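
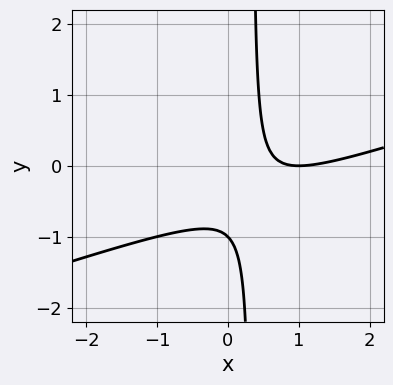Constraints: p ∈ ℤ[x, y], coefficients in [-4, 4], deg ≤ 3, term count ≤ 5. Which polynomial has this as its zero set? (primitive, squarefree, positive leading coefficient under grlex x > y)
(a) deg p = 2. The shape is more complex than any degree-1 curve.
(b) Reading off the gridlines: it meets the x-axis at x = 1 (among the integer gridlines); it meets the y-axis at y = -1 (among the integer gridlines).
(c) Together with the visible shape, these determine p as stated.

x^2 - 3*x*y - 2*x + y + 1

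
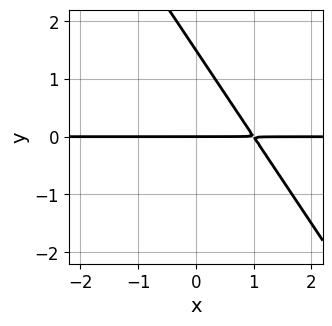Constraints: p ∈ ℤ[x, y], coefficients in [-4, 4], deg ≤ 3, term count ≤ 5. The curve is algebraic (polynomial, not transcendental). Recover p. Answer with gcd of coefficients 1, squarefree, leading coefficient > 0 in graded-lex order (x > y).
3*x*y + 2*y^2 - 3*y

Degree: the shape is more complex than any degree-1 curve, so deg p = 2.
From the visible intercepts: the visible x-axis segment lies entirely on the curve; one y-axis crossing is at y = 0.
Fitting integer coefficients to these (and the overall shape) gives p.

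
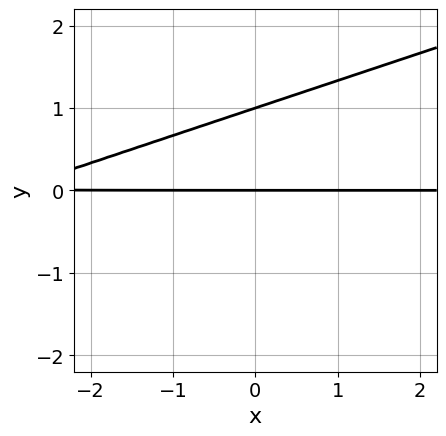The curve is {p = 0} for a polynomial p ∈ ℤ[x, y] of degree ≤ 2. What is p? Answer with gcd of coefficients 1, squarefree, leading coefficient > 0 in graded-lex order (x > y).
(a) The degree is 2 — no degree-1 curve has this shape.
(b) Observable constraints: the y-axis gridline crossings are at y ∈ {0, 1}; every point of the x-axis in the box is on the curve.
(c) The integer polynomial consistent with all of this is the stated p.

x*y - 3*y^2 + 3*y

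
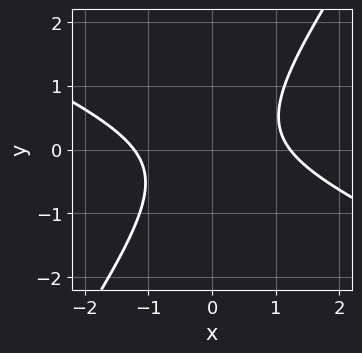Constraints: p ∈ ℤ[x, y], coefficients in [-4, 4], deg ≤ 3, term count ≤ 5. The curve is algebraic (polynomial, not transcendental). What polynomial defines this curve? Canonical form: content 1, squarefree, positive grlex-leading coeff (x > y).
2*x^2 + 3*x*y - 3*y^2 - 3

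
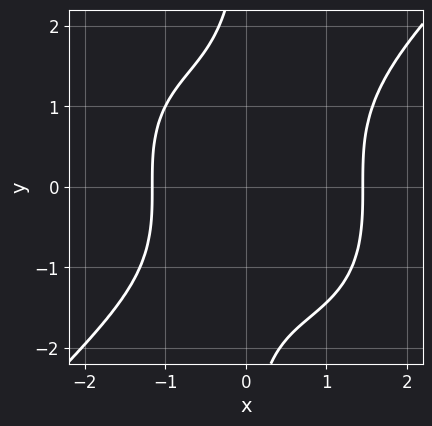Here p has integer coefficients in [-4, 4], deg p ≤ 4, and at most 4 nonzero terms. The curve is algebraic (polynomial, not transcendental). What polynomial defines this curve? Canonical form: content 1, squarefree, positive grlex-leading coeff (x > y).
(a) deg p = 4. A generic line meets the curve in up to 4 points.
(b) Checking where it meets the axes: it misses every integer gridline on the y-axis.
(c) Putting this together gives p.

x^4 - x*y^3 - x - 3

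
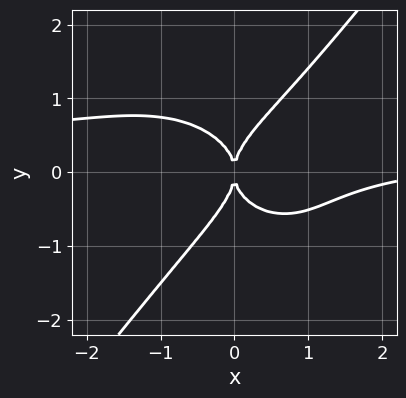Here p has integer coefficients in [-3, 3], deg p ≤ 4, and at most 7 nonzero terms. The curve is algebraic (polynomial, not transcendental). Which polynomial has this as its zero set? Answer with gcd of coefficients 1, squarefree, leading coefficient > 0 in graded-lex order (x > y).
1. Degree: a generic line meets the curve in up to 4 points, so deg p = 4.
2. From the axis intercepts and sections: it meets the y-axis at y = 0 (among the integer gridlines); it meets the x-axis at x = 0 (among the integer gridlines).
3. Solving for integer coefficients yields p as stated.

3*x^3*y + 2*x*y^3 - 3*y^4 - x^3 + 3*x^2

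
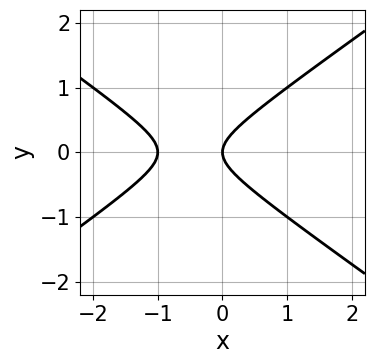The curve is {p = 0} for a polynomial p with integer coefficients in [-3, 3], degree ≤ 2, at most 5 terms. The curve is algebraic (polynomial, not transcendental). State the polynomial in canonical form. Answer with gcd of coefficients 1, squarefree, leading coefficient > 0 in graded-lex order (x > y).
(a) deg p = 2. The shape is more complex than any degree-1 curve.
(b) Symmetries: mirror symmetry y ↦ −y ⇒ only even powers of y.
(c) From the visible intercepts: it crosses the y-axis at the gridline y = 0; the x-axis gridline crossings are at x ∈ {-1, 0}.
(d) These observations pin down the coefficients.

x^2 - 2*y^2 + x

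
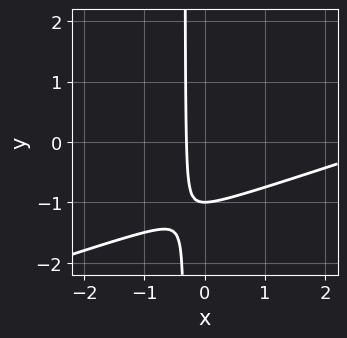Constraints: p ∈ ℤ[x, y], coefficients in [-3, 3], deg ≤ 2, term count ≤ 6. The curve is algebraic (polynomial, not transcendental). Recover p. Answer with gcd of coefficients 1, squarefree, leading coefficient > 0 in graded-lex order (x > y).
deg p = 2. No degree-1 curve has this shape.
Observable constraints: one y-axis crossing is at y = -1.
Assembling these constraints gives the stated polynomial.

x^2 - 3*x*y - 3*x - y - 1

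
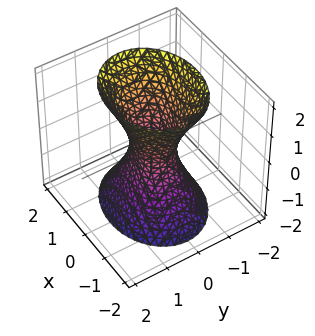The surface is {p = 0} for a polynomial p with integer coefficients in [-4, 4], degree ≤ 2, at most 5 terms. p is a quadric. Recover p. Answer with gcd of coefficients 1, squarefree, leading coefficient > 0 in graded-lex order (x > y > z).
2*x^2 + 3*y^2 - z^2 - 1

deg p = 2. One connected sheet with a waist; a quadric.
Symmetries: mirror symmetry y ↦ −y ⇒ only even powers of y; mirror symmetry x ↦ −x ⇒ only even powers of x; the z ↦ −z reflection is a symmetry, so z appears only in even powers.
Observable constraints: the surface avoids every integer z-axis point in the box.
Fitting integer coefficients to these (and the overall shape) gives p.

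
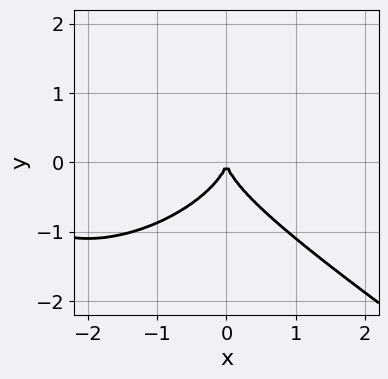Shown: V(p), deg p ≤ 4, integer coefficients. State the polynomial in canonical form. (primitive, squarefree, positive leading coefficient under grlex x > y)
x^3 + 3*y^3 + 3*x^2

deg p = 3. No degree-2 curve has this shape.
Checking where it meets the axes: it meets the x-axis at x = 0 (among the integer gridlines); one y-axis crossing is at y = 0.
Assembling these constraints gives the stated polynomial.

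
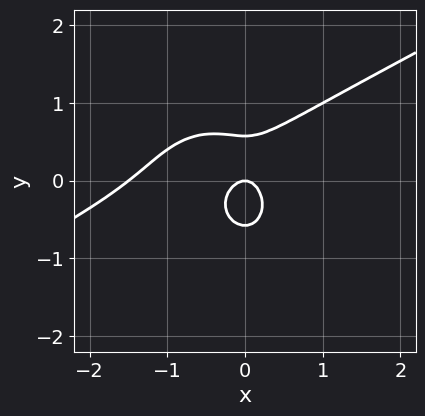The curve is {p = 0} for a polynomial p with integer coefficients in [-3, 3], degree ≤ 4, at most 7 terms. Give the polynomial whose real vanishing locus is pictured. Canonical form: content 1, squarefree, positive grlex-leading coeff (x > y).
2*x^3 - 3*x^2*y - 3*y^3 + 3*x^2 + y

1. The degree is 3 — no degree-2 curve has this shape.
2. From the visible intercepts: it meets the x-axis at x = 0 (among the integer gridlines); it meets the y-axis at y = 0 (among the integer gridlines).
3. Together with the visible shape, these determine p as stated.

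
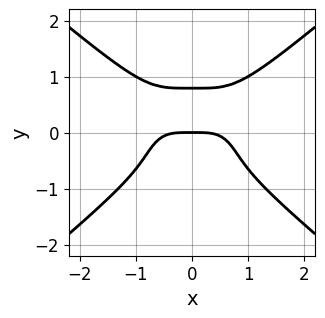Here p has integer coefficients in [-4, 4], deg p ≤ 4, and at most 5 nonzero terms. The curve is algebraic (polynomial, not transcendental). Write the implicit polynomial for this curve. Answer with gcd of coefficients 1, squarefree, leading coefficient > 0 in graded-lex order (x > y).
x^4 - 2*y^4 + y

1. The degree is 4 — no degree-3 curve has this shape.
2. Symmetries: the x ↦ −x reflection is a symmetry, so x appears only in even powers.
3. Observable constraints: it meets the y-axis at y = 0 (among the integer gridlines); it crosses the x-axis at the gridline x = 0.
4. These observations pin down the coefficients.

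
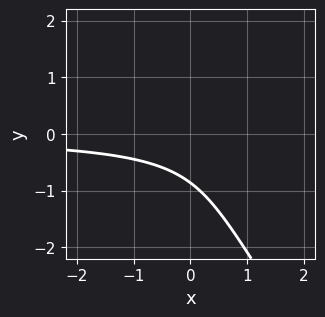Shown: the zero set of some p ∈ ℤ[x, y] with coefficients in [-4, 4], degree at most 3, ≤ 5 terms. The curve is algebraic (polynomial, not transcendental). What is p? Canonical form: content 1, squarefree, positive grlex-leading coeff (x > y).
3*x*y^2 + 2*y^3 - 3*x*y + 2*y + 3

1. deg p = 3. A generic line meets the curve in up to 3 points.
2. Observable constraints: it misses every integer gridline on the x-axis.
3. Putting this together gives p.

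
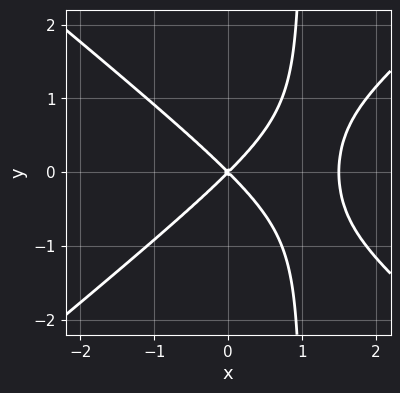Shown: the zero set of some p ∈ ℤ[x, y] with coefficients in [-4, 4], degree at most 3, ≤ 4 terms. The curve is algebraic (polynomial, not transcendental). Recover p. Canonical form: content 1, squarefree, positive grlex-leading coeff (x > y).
(a) deg p = 3. The shape is more complex than any degree-2 curve.
(b) Symmetries: mirror symmetry y ↦ −y ⇒ only even powers of y.
(c) From the axis intercepts and sections: one x-axis crossing is at x = 0; one y-axis crossing is at y = 0.
(d) These observations pin down the coefficients.

2*x^3 - 3*x*y^2 - 3*x^2 + 3*y^2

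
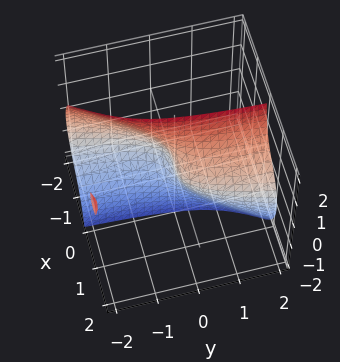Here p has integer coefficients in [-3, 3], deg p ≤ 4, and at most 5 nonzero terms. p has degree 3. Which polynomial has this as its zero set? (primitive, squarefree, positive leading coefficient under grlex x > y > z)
2*x^3 - 2*x^2*z + 3*x*y*z + 3*x*z^2 - 2*y

First, the picture has 2 separate pieces. They look like related sheets of one shape, so recover p as a whole.
Next, deg p = 3. The shape is more complex than any degree-2 surface.
Then, from the axis intercepts and sections: it meets the y-axis at y = 0 (among the integer gridlines); every point of the z-axis in the box is on the surface; it crosses the x-axis at the gridline x = 0.
Finally, together with the visible shape, these determine p as stated.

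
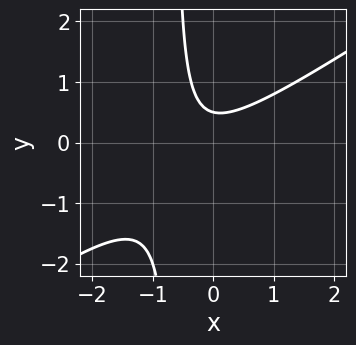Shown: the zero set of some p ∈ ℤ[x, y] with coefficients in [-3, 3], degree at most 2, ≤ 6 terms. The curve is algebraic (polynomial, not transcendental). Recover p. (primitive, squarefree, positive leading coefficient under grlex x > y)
2*x^2 - 3*x*y + x - 2*y + 1

(a) Degree: no degree-1 curve has this shape, so deg p = 2.
(b) From the visible intercepts: the curve avoids every integer x-axis point in the box.
(c) Solving for integer coefficients yields p as stated.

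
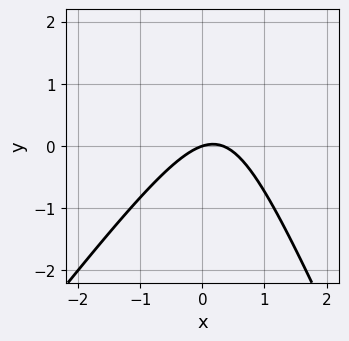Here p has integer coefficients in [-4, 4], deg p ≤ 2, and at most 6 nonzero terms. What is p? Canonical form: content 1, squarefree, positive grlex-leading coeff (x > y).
3*x^2 - x*y - y^2 - x + 3*y

1. The degree is 2 — a generic line meets the curve in up to 2 points.
2. Against the integer gridlines: it crosses the y-axis at the gridline y = 0; it crosses the x-axis at the gridline x = 0.
3. Matching integer coefficients to the picture gives p.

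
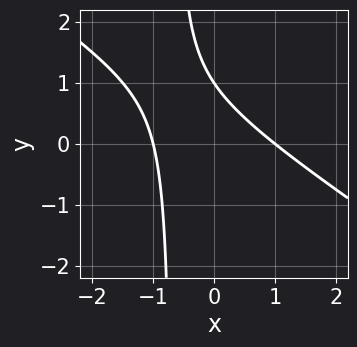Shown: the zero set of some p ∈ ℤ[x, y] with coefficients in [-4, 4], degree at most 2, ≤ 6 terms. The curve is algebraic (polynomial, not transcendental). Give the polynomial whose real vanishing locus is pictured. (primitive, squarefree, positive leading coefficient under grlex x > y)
2*x^2 + 3*x*y + 2*y - 2

1. deg p = 2. A generic line meets the curve in up to 2 points.
2. Checking where it meets the axes: the x-axis gridline crossings are at x ∈ {-1, 1}; one y-axis crossing is at y = 1.
3. Matching integer coefficients to the picture gives p.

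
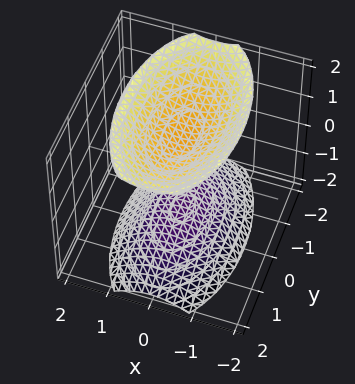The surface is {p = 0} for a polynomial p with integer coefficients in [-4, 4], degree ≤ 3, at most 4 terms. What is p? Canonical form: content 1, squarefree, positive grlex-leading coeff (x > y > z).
3*x^2 + y^2 - 2*z^2 + 3

(a) There are 2 components.
(b) The degree is 2 — two separate bowl-shaped sheets opening away from each other; a quadric.
(c) Symmetries: mirror symmetry x ↦ −x ⇒ only even powers of x; mirror symmetry y ↦ −y ⇒ only even powers of y; it's symmetric under z → −z, forcing even powers of z.
(d) Checking where it meets the axes: no y-intercept at any integer in the box; no x-intercept at any integer in the box.
(e) Matching integer coefficients to the picture gives p.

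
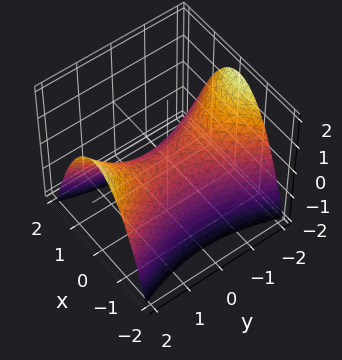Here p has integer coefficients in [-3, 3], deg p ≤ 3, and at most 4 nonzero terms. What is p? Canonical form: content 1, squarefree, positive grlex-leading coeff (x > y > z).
3*x^2 - y^2 + 3*z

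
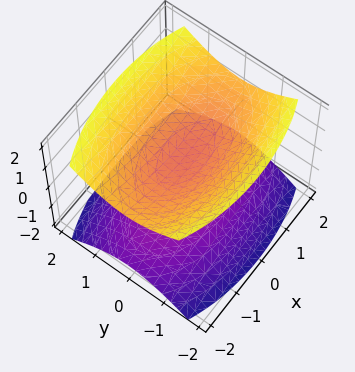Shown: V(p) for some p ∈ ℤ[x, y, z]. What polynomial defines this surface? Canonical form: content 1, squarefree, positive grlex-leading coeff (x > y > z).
x^2 + 3*y^2 - 3*z^2 + 1

1. There are 2 components. Treating them together as one polynomial.
2. deg p = 2. Two sheets facing apart; a quadric.
3. Symmetries: it's symmetric under x → −x, forcing even powers of x; it's symmetric under y → −y, forcing even powers of y; it's symmetric under z → −z, forcing even powers of z.
4. Reading off the gridlines: it misses every integer gridline on the y-axis; it misses every integer gridline on the x-axis.
5. These observations pin down the coefficients.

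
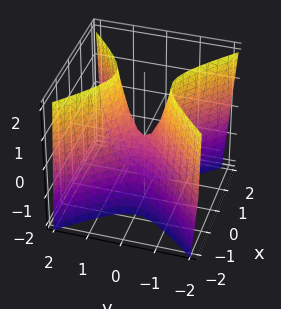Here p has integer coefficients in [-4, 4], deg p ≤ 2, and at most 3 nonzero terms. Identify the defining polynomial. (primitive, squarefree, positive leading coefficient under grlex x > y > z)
3*x^2 - 3*y^2 + z

First, degree: a hyperbolic paraboloid; a quadric, so deg p = 2.
Then, symmetries: it's symmetric under y → −y, forcing even powers of y; the x ↦ −x reflection is a symmetry, so x appears only in even powers.
Then, from the visible intercepts: it meets the z-axis at z = 0 (among the integer gridlines); it meets the x-axis at x = 0 (among the integer gridlines); one y-axis crossing is at y = 0.
Finally, fitting integer coefficients to these (and the overall shape) gives p.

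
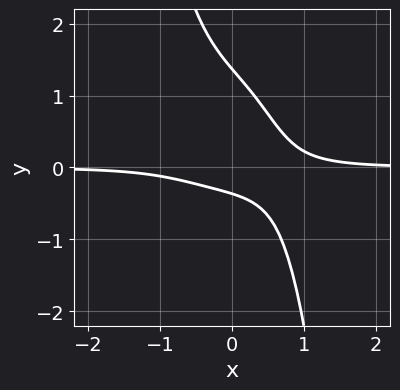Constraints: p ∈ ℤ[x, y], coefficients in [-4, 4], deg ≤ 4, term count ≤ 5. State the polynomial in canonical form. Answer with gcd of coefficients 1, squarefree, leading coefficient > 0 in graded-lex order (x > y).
(a) Degree: a generic line meets the curve in up to 4 points, so deg p = 4.
(b) Checking where it meets the axes: it misses every integer gridline on the x-axis.
(c) Solving for integer coefficients yields p as stated.

3*x^3*y + 3*x*y + 2*y^2 - 2*y - 1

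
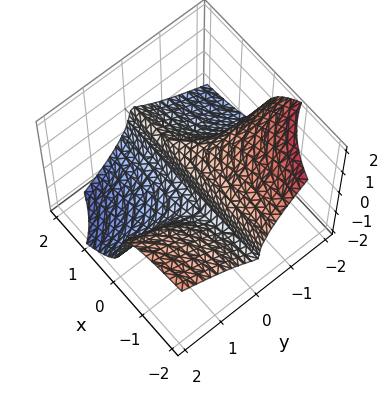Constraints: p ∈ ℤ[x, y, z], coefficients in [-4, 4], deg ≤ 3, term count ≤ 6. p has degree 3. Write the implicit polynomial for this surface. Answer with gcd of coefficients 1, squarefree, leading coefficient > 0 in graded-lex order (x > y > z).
First, deg p = 3. No degree-2 surface has this shape.
Then, checking where it meets the axes: one y-axis crossing is at y = 0; every point of the x-axis in the box is on the surface; it crosses the z-axis at the gridline z = 0.
Finally, assembling these constraints gives the stated polynomial.

2*x*y^2 - 2*x*y*z + 2*z^3 + y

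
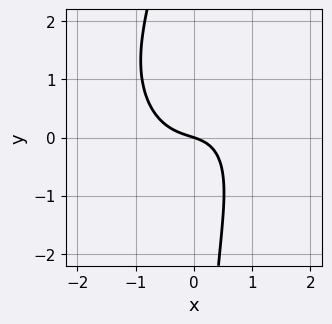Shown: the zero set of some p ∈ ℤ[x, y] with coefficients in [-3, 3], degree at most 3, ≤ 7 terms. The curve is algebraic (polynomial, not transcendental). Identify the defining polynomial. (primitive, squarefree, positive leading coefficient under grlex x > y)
3*x^3 + 2*x*y^2 - 2*x*y + x + 3*y

1. deg p = 3. No degree-2 curve has this shape.
2. From the axis intercepts and sections: it meets the y-axis at y = 0 (among the integer gridlines); it meets the x-axis at x = 0 (among the integer gridlines).
3. Putting this together gives p.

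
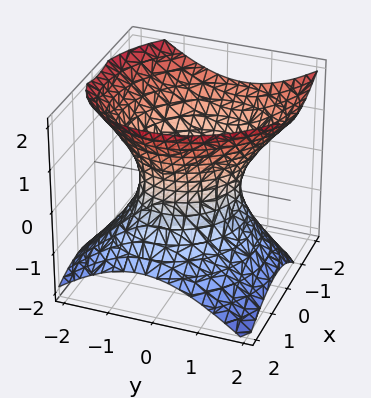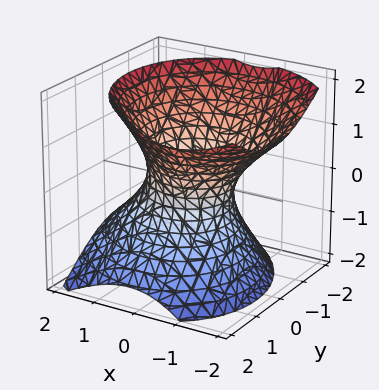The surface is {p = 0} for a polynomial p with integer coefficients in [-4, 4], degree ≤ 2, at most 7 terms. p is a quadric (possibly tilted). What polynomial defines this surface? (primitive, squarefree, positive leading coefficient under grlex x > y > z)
3*x^2 + x*y + 2*x*z + 3*y^2 - 3*z^2 - 3

First, the degree is 2 — a generic line meets the surface in up to 2 points.
Next, from the axis intercepts and sections: the x-axis gridline crossings are at x ∈ {-1, 1}; the y-axis gridline crossings are at y ∈ {-1, 1}; no z-intercept at any integer in the box.
Finally, these observations pin down the coefficients.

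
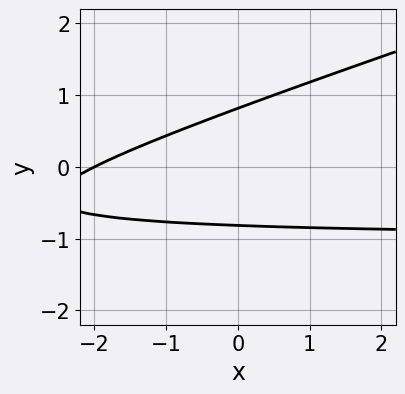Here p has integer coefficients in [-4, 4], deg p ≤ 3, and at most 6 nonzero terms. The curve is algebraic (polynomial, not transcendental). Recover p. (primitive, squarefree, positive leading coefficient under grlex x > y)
x*y - 3*y^2 + x + 2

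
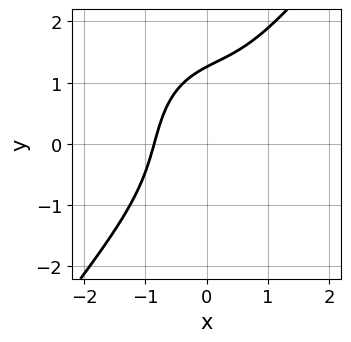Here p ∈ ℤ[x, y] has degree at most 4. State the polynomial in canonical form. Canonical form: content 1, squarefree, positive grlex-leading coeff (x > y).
2*x^3 - y^3 - x^2 + 2*x*y + 2

First, deg p = 3.
Finally, putting this together gives p.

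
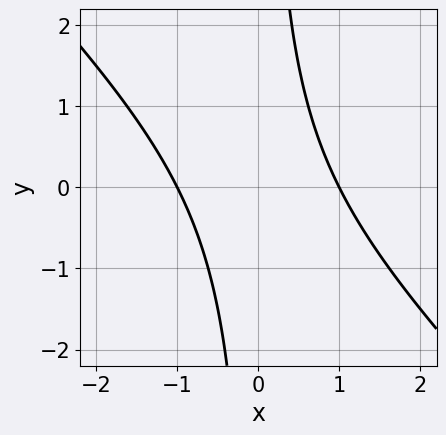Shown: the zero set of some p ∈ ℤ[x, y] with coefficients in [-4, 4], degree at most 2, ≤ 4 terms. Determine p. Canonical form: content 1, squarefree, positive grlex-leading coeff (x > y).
1. The degree is 2 — no degree-1 curve has this shape.
2. From the axis intercepts and sections: among the integer gridlines, it crosses the x-axis at x ∈ {-1, 1}; it misses every integer gridline on the y-axis.
3. Together with the visible shape, these determine p as stated.

x^2 + x*y - 1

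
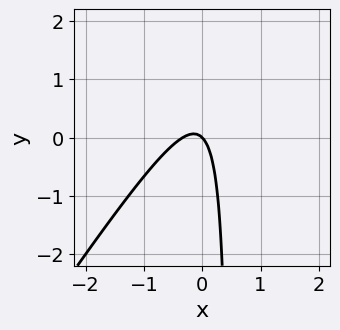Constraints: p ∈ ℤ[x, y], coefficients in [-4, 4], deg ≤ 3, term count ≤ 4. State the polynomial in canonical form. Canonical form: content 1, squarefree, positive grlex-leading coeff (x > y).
(a) Degree: no degree-1 curve has this shape, so deg p = 2.
(b) Checking where it meets the axes: one y-axis crossing is at y = 0; one x-axis crossing is at x = 0.
(c) Solving for integer coefficients yields p as stated.

3*x^2 - 2*x*y + x + y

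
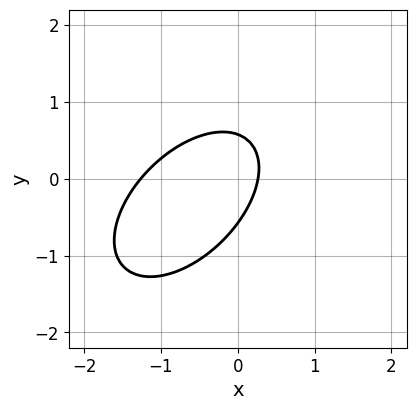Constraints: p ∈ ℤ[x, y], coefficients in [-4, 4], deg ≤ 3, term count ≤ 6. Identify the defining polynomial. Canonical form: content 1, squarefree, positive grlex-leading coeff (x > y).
First, deg p = 2.
Finally, putting this together gives p.

3*x^2 - 3*x*y + 3*y^2 + 3*x - 1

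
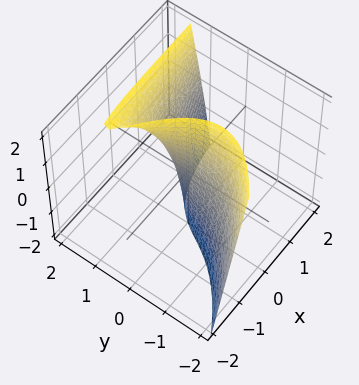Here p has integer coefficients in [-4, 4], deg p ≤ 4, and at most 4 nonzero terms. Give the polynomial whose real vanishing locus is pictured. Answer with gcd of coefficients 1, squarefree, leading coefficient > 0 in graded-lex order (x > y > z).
1. Degree: the shape is more complex than any degree-2 surface, so deg p = 3.
2. Reading off the gridlines: it meets the y-axis at y = 0 (among the integer gridlines); every point of the z-axis in the box is on the surface.
3. Matching integer coefficients to the picture gives p.

y^3 + 2*x*y - y*z - 3*x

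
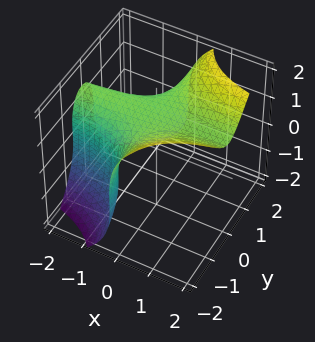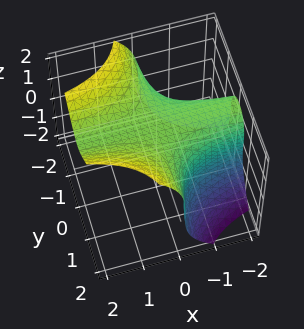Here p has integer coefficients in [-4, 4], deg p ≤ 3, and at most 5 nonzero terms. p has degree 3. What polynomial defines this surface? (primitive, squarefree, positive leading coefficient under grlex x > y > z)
First, degree: a generic line meets the surface in up to 3 points, so deg p = 3.
Next, checking where it meets the axes: it misses every integer gridline on the y-axis; no x-intercept at any integer in the box.
Finally, together with the visible shape, these determine p as stated.

3*x*y^2 - z^3 + 2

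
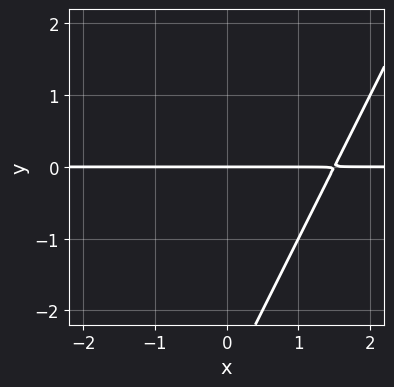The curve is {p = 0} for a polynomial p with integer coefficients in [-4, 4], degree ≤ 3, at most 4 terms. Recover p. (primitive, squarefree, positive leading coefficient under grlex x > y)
2*x*y - y^2 - 3*y

1. Degree: a generic line meets the curve in up to 2 points, so deg p = 2.
2. From the visible intercepts: every point of the x-axis in the box is on the curve; one y-axis crossing is at y = 0.
3. Together with the visible shape, these determine p as stated.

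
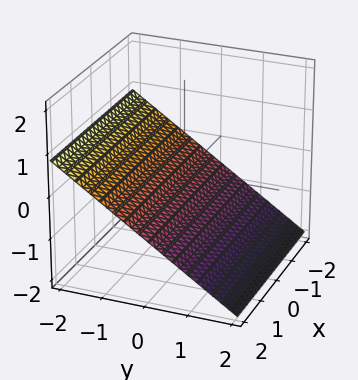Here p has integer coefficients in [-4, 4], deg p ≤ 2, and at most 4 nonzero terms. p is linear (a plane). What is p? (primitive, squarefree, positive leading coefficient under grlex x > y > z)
First, the degree is 1 — the surface is flat (a plane).
Then, from the axis intercepts and sections: it misses every integer gridline on the x-axis; one y-axis crossing is at y = -1.
Finally, assembling these constraints gives the stated polynomial.

2*y + 3*z + 2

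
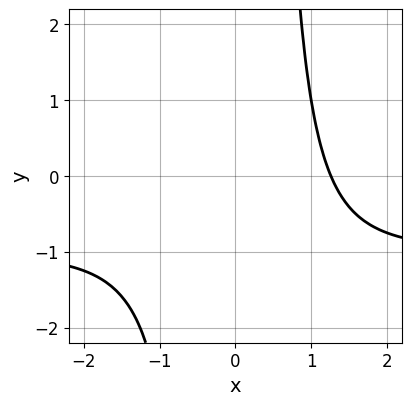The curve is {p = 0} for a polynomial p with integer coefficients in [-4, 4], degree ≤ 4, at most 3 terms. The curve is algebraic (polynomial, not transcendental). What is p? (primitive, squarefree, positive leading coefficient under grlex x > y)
1. deg p = 4.
2. Reading off the gridlines: the curve avoids every integer y-axis point in the box.
3. Solving for integer coefficients yields p as stated.

x^3*y + x^3 - 2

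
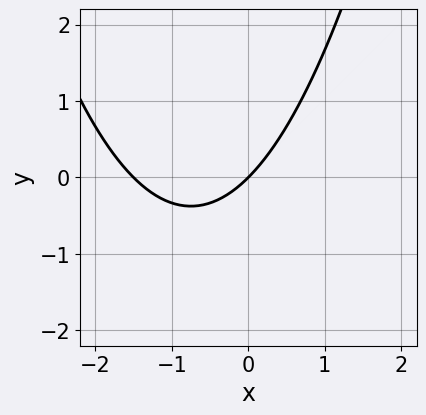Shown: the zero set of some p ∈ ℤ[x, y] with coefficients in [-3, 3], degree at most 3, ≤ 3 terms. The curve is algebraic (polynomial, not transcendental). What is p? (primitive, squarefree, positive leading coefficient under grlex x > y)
The degree is 2 — the shape is more complex than any degree-1 curve.
Reading off the gridlines: one y-axis crossing is at y = 0; one x-axis crossing is at x = 0.
These observations pin down the coefficients.

2*x^2 + 3*x - 3*y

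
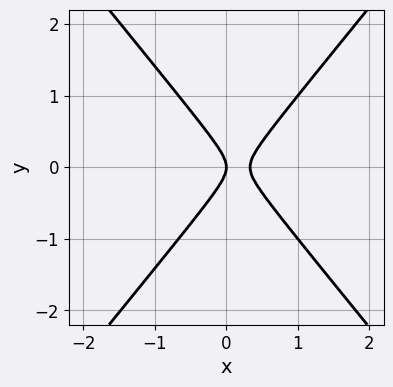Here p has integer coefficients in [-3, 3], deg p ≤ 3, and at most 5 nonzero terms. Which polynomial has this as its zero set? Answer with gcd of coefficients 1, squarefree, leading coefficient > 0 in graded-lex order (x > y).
3*x^2 - 2*y^2 - x

1. The degree is 2 — no degree-1 curve has this shape.
2. Symmetries: mirror symmetry y ↦ −y ⇒ only even powers of y.
3. Reading off the gridlines: one x-axis crossing is at x = 0; it meets the y-axis at y = 0 (among the integer gridlines).
4. The integer polynomial consistent with all of this is the stated p.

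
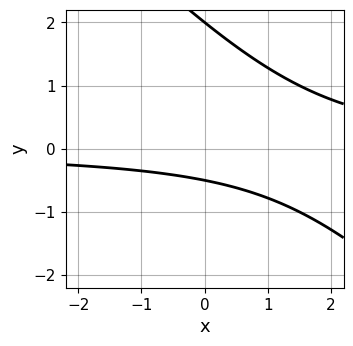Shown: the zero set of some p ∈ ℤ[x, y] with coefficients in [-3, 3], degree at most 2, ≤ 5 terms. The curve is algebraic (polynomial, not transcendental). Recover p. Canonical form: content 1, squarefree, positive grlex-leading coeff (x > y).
2*x*y + 2*y^2 - 3*y - 2

deg p = 2. The shape is more complex than any degree-1 curve.
Against the integer gridlines: it crosses the y-axis at the gridline y = 2; the curve avoids every integer x-axis point in the box.
Together with the visible shape, these determine p as stated.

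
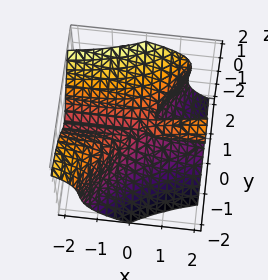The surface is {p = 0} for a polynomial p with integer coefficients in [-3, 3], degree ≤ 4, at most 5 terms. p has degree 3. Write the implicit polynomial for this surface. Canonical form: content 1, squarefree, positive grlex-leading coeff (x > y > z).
3*x*y^2 - 2*y^3 + 2*z^3 - x*z

First, the degree is 3 — a generic line meets the surface in up to 3 points.
Then, from the visible intercepts: it meets the z-axis at z = 0 (among the integer gridlines); one y-axis crossing is at y = 0; the visible x-axis segment lies entirely on the surface.
Finally, these observations pin down the coefficients.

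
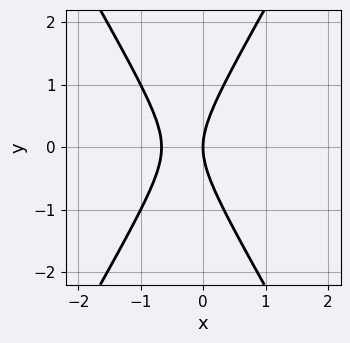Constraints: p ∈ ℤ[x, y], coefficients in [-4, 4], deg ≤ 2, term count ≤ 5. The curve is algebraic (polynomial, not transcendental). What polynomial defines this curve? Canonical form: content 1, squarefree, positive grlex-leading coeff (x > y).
3*x^2 - y^2 + 2*x

deg p = 2. No degree-1 curve has this shape.
Symmetries: it's symmetric under y → −y, forcing even powers of y.
From the visible intercepts: it meets the x-axis at x = 0 (among the integer gridlines); it meets the y-axis at y = 0 (among the integer gridlines).
Solving for integer coefficients yields p as stated.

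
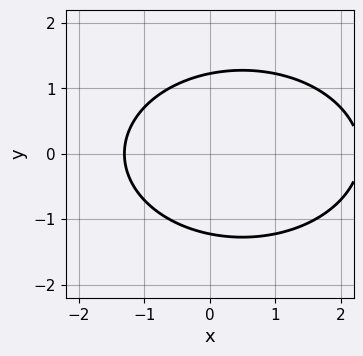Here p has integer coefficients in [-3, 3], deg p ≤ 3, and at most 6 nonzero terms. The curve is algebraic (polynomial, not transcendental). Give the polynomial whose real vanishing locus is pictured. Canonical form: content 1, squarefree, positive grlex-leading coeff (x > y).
x^2 + 2*y^2 - x - 3

deg p = 2.
Symmetries: it's symmetric under y → −y, forcing even powers of y.
These observations pin down the coefficients.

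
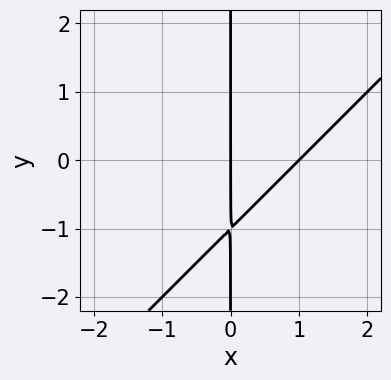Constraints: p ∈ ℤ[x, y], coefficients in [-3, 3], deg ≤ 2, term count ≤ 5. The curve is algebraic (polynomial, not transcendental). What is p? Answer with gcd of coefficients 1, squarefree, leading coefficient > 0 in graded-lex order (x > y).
deg p = 2. No degree-1 curve has this shape.
From the axis intercepts and sections: among the integer gridlines, it crosses the x-axis at x ∈ {0, 1}; every point of the y-axis in the box is on the curve.
Assembling these constraints gives the stated polynomial.

x^2 - x*y - x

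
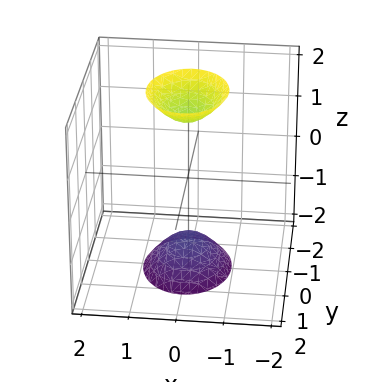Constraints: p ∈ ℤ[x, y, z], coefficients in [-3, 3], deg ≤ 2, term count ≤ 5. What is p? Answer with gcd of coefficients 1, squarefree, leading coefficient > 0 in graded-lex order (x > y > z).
3*x^2 + 2*y^2 - z^2 + 2

1. The picture has 2 separate pieces.
2. The degree is 2 — two sheets facing apart; a quadric.
3. Symmetries: the z ↦ −z reflection is a symmetry, so z appears only in even powers; mirror symmetry y ↦ −y ⇒ only even powers of y; mirror symmetry x ↦ −x ⇒ only even powers of x.
4. From the visible intercepts: no x-intercept at any integer in the box; the surface avoids every integer y-axis point in the box.
5. Fitting integer coefficients to these (and the overall shape) gives p.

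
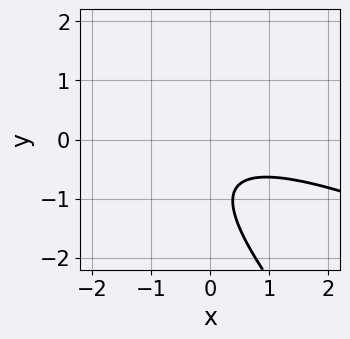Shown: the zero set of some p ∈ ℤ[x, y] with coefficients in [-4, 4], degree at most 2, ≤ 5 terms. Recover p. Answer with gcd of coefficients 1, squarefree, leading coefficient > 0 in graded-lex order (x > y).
x^2 + 3*x*y + 2*y^2 + 3*y + 2

(a) deg p = 2. A generic line meets the curve in up to 2 points.
(b) From the visible intercepts: no x-intercept at any integer in the box; the curve avoids every integer y-axis point in the box.
(c) Matching integer coefficients to the picture gives p.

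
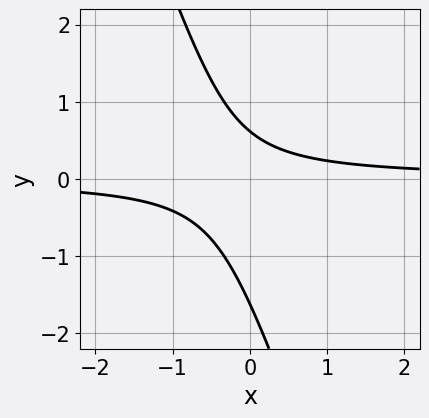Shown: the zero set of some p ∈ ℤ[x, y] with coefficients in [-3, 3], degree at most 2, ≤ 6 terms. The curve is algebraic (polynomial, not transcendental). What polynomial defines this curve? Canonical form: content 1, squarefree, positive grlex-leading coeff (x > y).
1. The degree is 2 — the shape is more complex than any degree-1 curve.
2. Against the integer gridlines: it misses every integer gridline on the x-axis.
3. Assembling these constraints gives the stated polynomial.

3*x*y + y^2 + y - 1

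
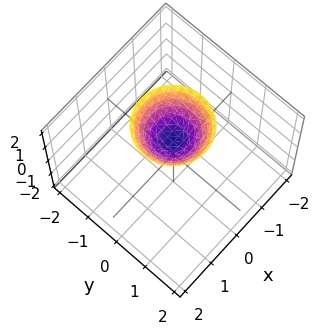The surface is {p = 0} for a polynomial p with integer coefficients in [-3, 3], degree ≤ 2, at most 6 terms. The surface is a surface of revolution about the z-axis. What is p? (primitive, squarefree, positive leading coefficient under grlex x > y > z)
x^2 + y^2 - z + 1

First, the degree is 2 — no degree-1 surface has this shape.
Next, symmetries: rotational symmetry about the z-axis ⇒ p depends on x, y only through x² + y².
Next, from the visible intercepts: it meets the z-axis at z = 1 (among the integer gridlines); it misses every integer gridline on the x-axis; the surface avoids every integer y-axis point in the box; a circular section at z = 2 has radius exactly 1.
Finally, together with the visible shape, these determine p as stated.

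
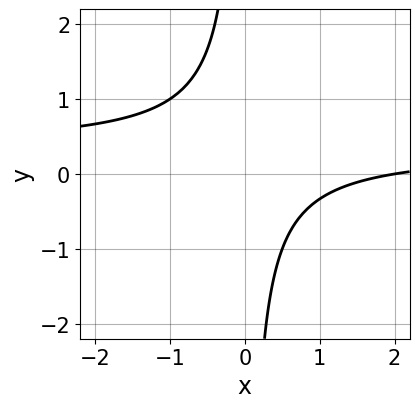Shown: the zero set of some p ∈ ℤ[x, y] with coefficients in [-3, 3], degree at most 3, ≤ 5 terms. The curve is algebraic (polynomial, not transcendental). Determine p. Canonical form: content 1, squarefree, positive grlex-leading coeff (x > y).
3*x*y - x + 2

Degree: the shape is more complex than any degree-1 curve, so deg p = 2.
Against the integer gridlines: it meets the x-axis at x = 2 (among the integer gridlines); no y-intercept at any integer in the box.
The integer polynomial consistent with all of this is the stated p.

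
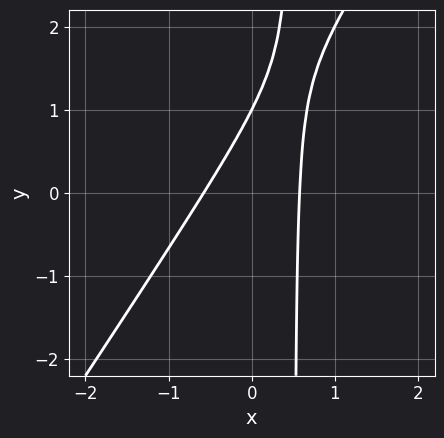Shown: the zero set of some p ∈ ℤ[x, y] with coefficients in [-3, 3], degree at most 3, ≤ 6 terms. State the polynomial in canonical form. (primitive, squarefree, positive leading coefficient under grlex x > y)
3*x^2 - 2*x*y + y - 1

deg p = 2. The shape is more complex than any degree-1 curve.
Reading off the gridlines: one y-axis crossing is at y = 1.
Matching integer coefficients to the picture gives p.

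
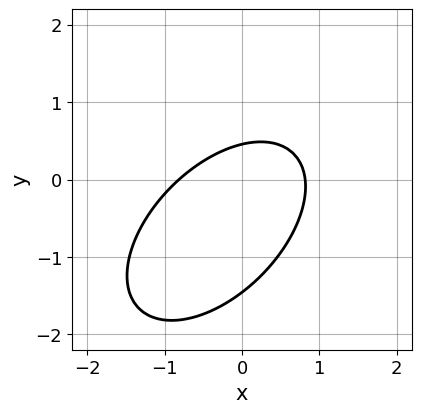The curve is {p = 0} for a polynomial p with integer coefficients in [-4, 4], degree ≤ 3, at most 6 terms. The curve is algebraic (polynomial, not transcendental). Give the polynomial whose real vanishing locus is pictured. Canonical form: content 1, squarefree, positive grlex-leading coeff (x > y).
1. Degree: a generic line meets the curve in up to 2 points, so deg p = 2.
2. The integer polynomial consistent with all of this is the stated p.

3*x^2 - 3*x*y + 3*y^2 + 3*y - 2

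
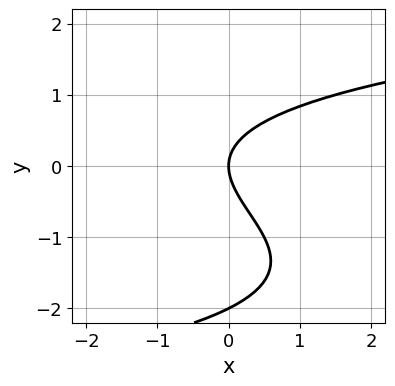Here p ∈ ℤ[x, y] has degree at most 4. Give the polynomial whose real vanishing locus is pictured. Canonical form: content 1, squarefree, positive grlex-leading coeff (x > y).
The degree is 3 — the shape is more complex than any degree-2 curve.
From the visible intercepts: one x-axis crossing is at x = 0; among the integer gridlines, it crosses the y-axis at y ∈ {-2, 0}.
Together with the visible shape, these determine p as stated.

y^3 + 2*y^2 - 2*x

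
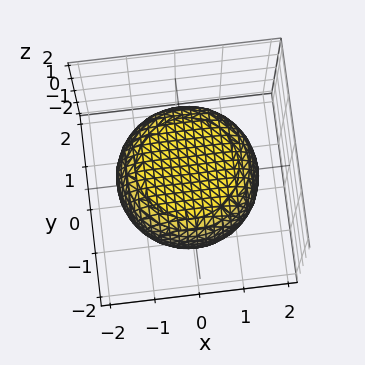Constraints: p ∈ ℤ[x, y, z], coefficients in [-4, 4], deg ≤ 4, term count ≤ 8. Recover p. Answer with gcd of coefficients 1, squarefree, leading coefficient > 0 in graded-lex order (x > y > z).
x^4 + 2*x^2*y^2 + y^4 - x^2 - y^2 + 3*z^2 - 3

(a) The degree is 4 — the shape is more complex than any degree-3 surface.
(b) Symmetries: rotational symmetry about the z-axis ⇒ p depends on x, y only through x² + y².
(c) Checking where it meets the axes: a circular section at z = 0 has radius between 1 and 2; among the integer gridlines, it crosses the z-axis at z ∈ {-1, 1}.
(d) Solving for integer coefficients yields p as stated.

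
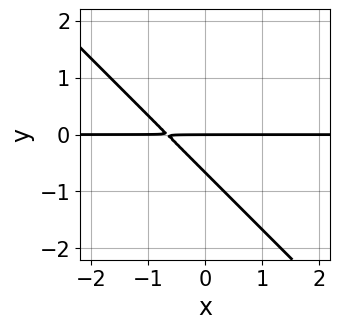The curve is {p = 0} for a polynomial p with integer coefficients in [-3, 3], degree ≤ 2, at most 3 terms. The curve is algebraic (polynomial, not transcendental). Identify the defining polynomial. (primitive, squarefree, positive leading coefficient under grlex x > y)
3*x*y + 3*y^2 + 2*y

(a) The degree is 2 — the shape is more complex than any degree-1 curve.
(b) Against the integer gridlines: one y-axis crossing is at y = 0; the visible x-axis segment lies entirely on the curve.
(c) The integer polynomial consistent with all of this is the stated p.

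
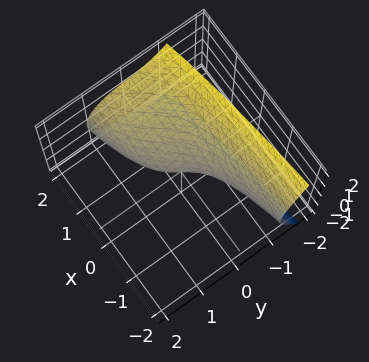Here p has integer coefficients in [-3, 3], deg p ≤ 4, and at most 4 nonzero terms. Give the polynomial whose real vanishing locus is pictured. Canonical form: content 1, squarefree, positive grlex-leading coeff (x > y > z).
1. The degree is 3 — no degree-2 surface has this shape.
2. Reading off the gridlines: one y-axis crossing is at y = 0; one z-axis crossing is at z = 0; one x-axis crossing is at x = 0.
3. Matching integer coefficients to the picture gives p.

3*y^3 + 3*z^2 - 3*x + 2*y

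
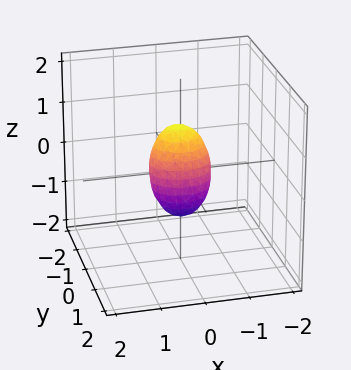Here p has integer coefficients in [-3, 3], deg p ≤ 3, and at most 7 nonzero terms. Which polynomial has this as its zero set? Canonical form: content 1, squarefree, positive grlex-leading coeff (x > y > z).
1. Degree: a generic line meets the surface in up to 2 points, so deg p = 2.
2. Reading off the gridlines: the z-axis gridline crossings are at z ∈ {-1, 1}.
3. The integer polynomial consistent with all of this is the stated p.

2*x^2 + 3*y^2 + y*z + z^2 - 1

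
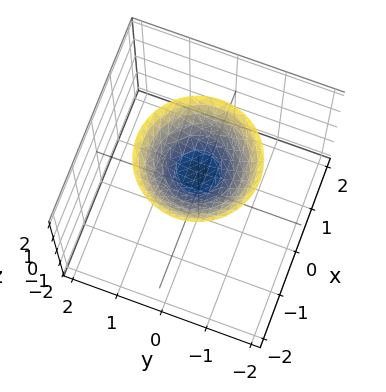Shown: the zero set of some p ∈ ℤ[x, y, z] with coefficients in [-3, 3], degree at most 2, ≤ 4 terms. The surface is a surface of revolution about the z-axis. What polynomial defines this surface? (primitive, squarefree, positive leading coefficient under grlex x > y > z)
The degree is 2 — no degree-1 surface has this shape.
Symmetries: rotational symmetry about the z-axis ⇒ p depends on x, y only through x² + y².
From the axis intercepts and sections: it misses every integer gridline on the y-axis; one z-axis crossing is at z = 1; a circular section at z = 2 has radius between 1 and 2; the surface avoids every integer x-axis point in the box.
Together with the visible shape, these determine p as stated.

2*x^2 + 2*y^2 - 3*z + 3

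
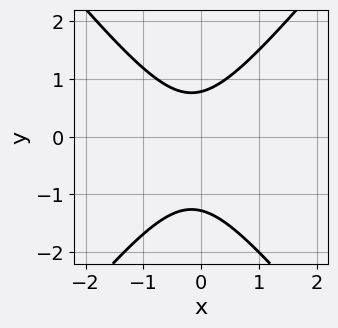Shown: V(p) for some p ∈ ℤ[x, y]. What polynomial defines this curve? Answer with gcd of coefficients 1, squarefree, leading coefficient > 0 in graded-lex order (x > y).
1. The degree is 2 — the shape is more complex than any degree-1 curve.
2. From the visible intercepts: no x-intercept at any integer in the box.
3. Together with the visible shape, these determine p as stated.

3*x^2 - 2*y^2 + x - y + 2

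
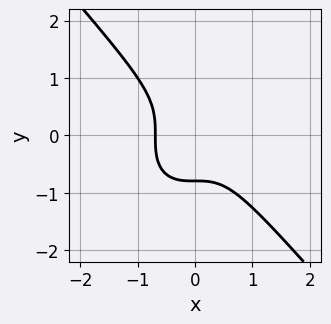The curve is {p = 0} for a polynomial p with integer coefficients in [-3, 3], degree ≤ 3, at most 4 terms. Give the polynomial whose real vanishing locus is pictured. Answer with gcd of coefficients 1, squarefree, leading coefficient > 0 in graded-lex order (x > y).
(a) Degree: the shape is more complex than any degree-2 curve, so deg p = 3.
(b) The integer polynomial consistent with all of this is the stated p.

3*x^3 + 2*y^3 + 1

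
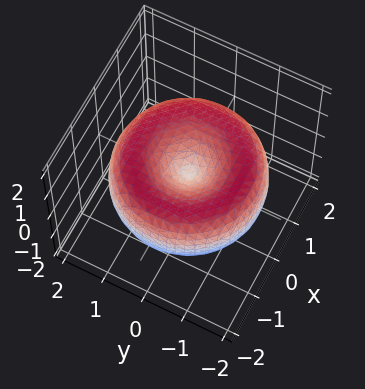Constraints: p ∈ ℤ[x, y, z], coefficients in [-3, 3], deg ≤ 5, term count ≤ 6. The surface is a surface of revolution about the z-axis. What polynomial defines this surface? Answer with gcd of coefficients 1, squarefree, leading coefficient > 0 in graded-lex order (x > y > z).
x^4 + 2*x^2*y^2 + y^4 - 3*x^2 - 3*y^2 + 3*z^2

First, degree: the shape is more complex than any degree-3 surface, so deg p = 4.
Then, symmetries: rotational symmetry about the z-axis ⇒ p depends on x, y only through x² + y².
Next, from the visible intercepts: a circular section at z = 0 has radius between 1 and 2; it meets the x-axis at x = 0 (among the integer gridlines).
Finally, fitting integer coefficients to these (and the overall shape) gives p.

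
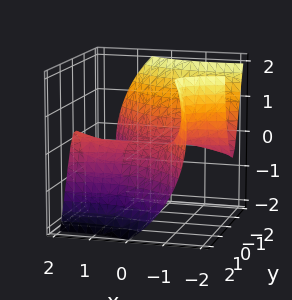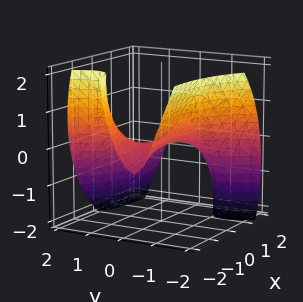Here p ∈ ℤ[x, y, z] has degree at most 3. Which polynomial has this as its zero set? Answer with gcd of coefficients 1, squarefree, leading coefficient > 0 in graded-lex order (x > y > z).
x^2*y - 2*x*y^2 - 2*y^3 + y*z^2 - 3*z

First, the degree is 3 — no degree-2 surface has this shape.
Next, checking where it meets the axes: one y-axis crossing is at y = 0; every point of the x-axis in the box is on the surface.
Finally, fitting integer coefficients to these (and the overall shape) gives p.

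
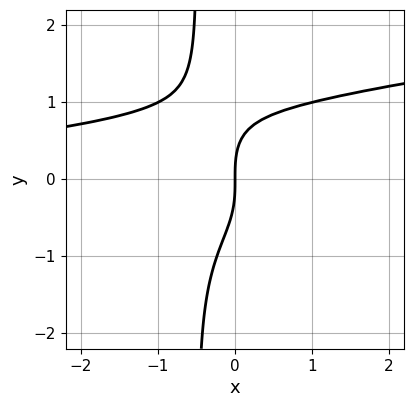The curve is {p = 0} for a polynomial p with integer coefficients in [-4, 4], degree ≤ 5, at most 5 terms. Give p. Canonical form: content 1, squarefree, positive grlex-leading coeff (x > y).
(a) deg p = 4.
(b) Against the integer gridlines: it meets the x-axis at x = 0 (among the integer gridlines); one y-axis crossing is at y = 0.
(c) Together with the visible shape, these determine p as stated.

2*x*y^3 - x^2*y + y^3 - 2*x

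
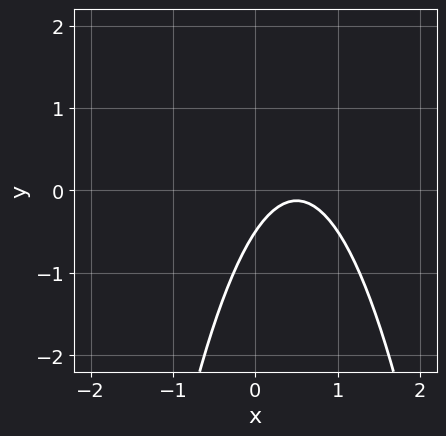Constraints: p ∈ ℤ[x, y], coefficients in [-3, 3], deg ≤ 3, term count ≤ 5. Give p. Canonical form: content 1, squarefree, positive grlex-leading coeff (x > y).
3*x^2 - 3*x + 2*y + 1

1. The degree is 2 — no degree-1 curve has this shape.
2. From the axis intercepts and sections: the curve avoids every integer x-axis point in the box.
3. The integer polynomial consistent with all of this is the stated p.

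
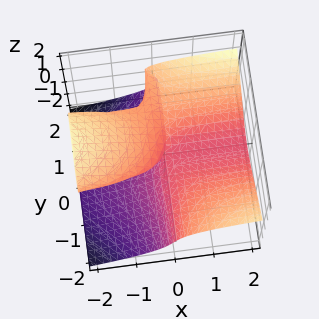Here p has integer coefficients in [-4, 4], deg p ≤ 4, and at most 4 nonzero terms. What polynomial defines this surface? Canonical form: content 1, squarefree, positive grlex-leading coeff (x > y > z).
x*y^2 - 3*z^3 - 2*x*z + y*z

The degree is 3 — the shape is more complex than any degree-2 surface.
Checking where it meets the axes: one z-axis crossing is at z = 0; the visible y-axis segment lies entirely on the surface; the visible x-axis segment lies entirely on the surface.
Matching integer coefficients to the picture gives p.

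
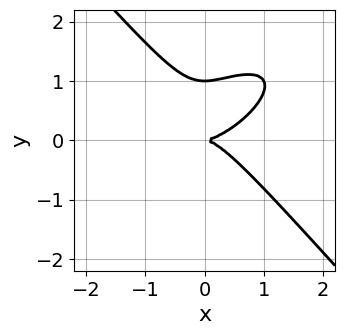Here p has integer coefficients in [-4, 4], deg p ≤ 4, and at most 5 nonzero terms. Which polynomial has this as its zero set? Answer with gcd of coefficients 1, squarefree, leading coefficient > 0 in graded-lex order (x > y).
2*x^3 - 2*x^2*y + 3*y^3 - 3*y^2

deg p = 3. The shape is more complex than any degree-2 curve.
From the axis intercepts and sections: among the integer gridlines, it crosses the y-axis at y ∈ {0, 1}; one x-axis crossing is at x = 0.
These observations pin down the coefficients.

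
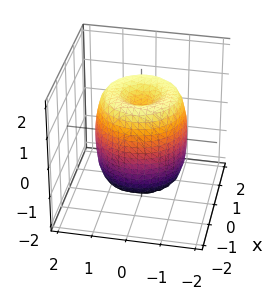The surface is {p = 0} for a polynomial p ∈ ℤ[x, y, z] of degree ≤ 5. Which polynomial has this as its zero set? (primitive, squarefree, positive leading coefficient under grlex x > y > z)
2*x^4 + 4*x^2*y^2 + 2*y^4 - 3*x^2 - 3*y^2 + z^2 - 1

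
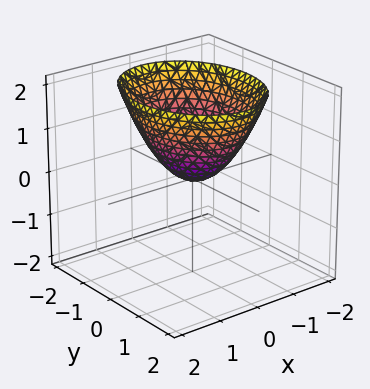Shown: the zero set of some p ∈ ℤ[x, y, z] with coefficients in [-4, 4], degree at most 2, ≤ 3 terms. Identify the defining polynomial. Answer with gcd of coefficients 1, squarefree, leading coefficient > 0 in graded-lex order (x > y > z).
1. deg p = 2. A single bowl opening along one axis; a quadric.
2. Symmetries: the x ↦ −x reflection is a symmetry, so x appears only in even powers; the y ↦ −y reflection is a symmetry, so y appears only in even powers.
3. Checking where it meets the axes: it crosses the z-axis at the gridline z = 0; it meets the x-axis at x = 0 (among the integer gridlines); one y-axis crossing is at y = 0.
4. Assembling these constraints gives the stated polynomial.

3*x^2 + 2*y^2 - 3*z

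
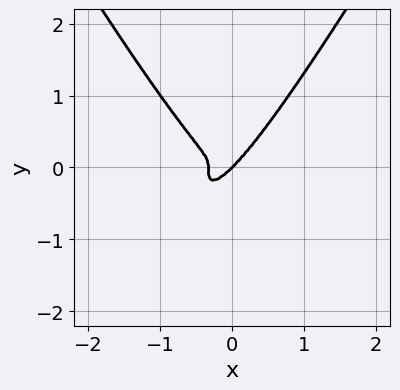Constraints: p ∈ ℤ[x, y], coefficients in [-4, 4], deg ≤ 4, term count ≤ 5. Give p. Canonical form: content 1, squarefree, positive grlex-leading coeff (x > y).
3*x^4 - x^2*y^2 + x^3 - y^3

(a) The degree is 4 — the shape is more complex than any degree-3 curve.
(b) Reading off the gridlines: it meets the x-axis at x = 0 (among the integer gridlines); one y-axis crossing is at y = 0.
(c) The integer polynomial consistent with all of this is the stated p.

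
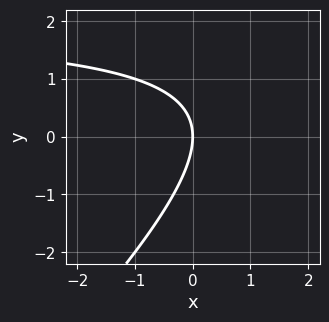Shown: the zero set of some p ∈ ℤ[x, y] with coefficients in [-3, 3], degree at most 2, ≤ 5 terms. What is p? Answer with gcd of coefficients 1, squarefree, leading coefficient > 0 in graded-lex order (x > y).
1. deg p = 2. A generic line meets the curve in up to 2 points.
2. Checking where it meets the axes: it meets the y-axis at y = 0 (among the integer gridlines); it crosses the x-axis at the gridline x = 0.
3. Matching integer coefficients to the picture gives p.

x*y - y^2 - 2*x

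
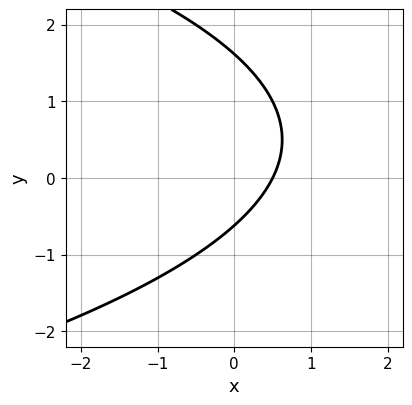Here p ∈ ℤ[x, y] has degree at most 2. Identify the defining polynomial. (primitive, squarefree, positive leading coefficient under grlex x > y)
The degree is 2 — no degree-1 curve has this shape.
Putting this together gives p.

y^2 + 2*x - y - 1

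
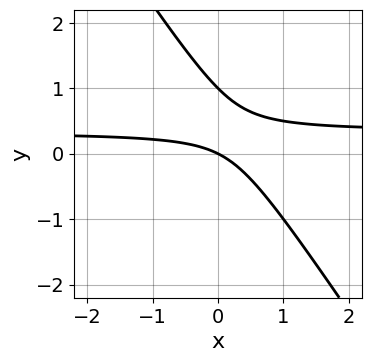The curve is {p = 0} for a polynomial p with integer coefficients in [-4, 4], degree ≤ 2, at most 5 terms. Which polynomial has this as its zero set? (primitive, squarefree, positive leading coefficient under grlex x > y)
3*x*y + 2*y^2 - x - 2*y

First, the degree is 2 — no degree-1 curve has this shape.
Next, against the integer gridlines: one x-axis crossing is at x = 0; among the integer gridlines, it crosses the y-axis at y ∈ {0, 1}.
Finally, matching integer coefficients to the picture gives p.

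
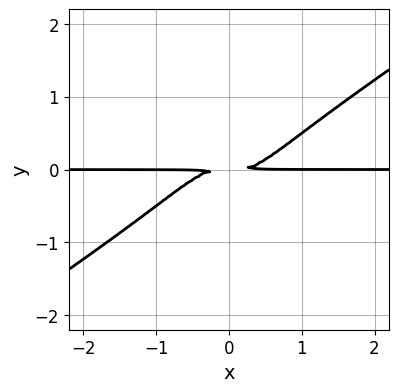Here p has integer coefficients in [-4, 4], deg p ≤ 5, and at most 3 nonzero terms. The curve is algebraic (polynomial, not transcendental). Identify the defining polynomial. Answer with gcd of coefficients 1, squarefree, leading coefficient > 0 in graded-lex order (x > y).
2*x^3*y - 3*x^2*y^2 - y^2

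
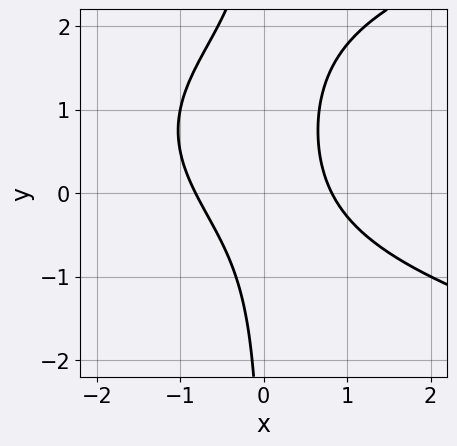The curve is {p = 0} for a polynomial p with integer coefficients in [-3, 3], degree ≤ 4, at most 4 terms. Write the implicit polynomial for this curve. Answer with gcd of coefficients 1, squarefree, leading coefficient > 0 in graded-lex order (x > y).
2*x*y^2 - 3*x^2 - 3*x*y + 2

(a) deg p = 3.
(b) Reading off the gridlines: no y-intercept at any integer in the box.
(c) The integer polynomial consistent with all of this is the stated p.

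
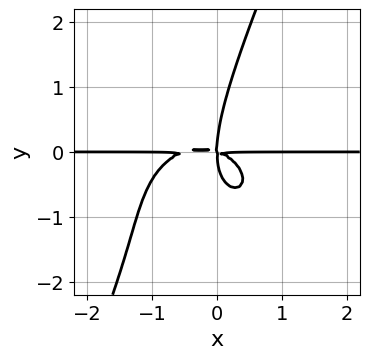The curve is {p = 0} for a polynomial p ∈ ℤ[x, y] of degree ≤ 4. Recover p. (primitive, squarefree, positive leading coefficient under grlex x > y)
2*x^3*y + 2*x*y^3 - y^4 + x^2*y + 3*x*y^2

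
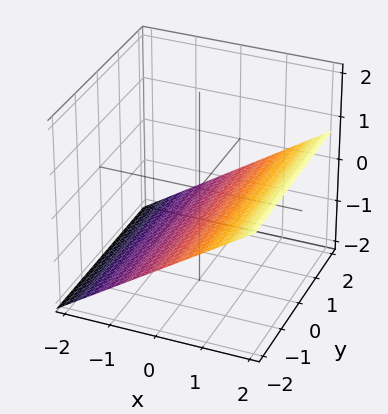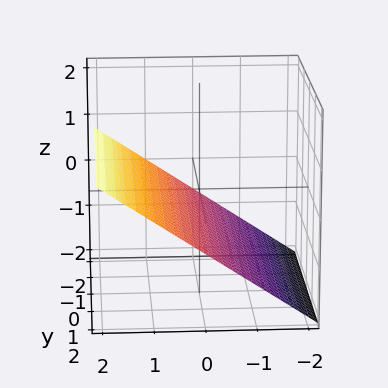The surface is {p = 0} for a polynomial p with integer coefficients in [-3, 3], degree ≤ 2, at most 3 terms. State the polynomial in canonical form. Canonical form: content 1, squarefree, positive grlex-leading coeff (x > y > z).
2*x - 3*z - 2

Degree: the surface is flat (a plane), so deg p = 1.
Reading off the gridlines: the surface avoids every integer y-axis point in the box; it meets the x-axis at x = 1 (among the integer gridlines).
The integer polynomial consistent with all of this is the stated p.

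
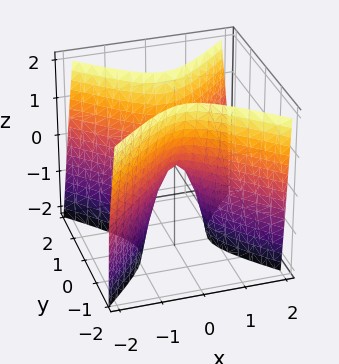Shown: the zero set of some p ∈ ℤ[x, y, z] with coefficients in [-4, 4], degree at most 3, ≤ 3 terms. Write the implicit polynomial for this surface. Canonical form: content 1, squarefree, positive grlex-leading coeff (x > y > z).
1. Degree: a hyperbolic paraboloid; a quadric, so deg p = 2.
2. Symmetries: the x ↦ −x reflection is a symmetry, so x appears only in even powers; mirror symmetry y ↦ −y ⇒ only even powers of y.
3. From the axis intercepts and sections: one z-axis crossing is at z = 0; it meets the x-axis at x = 0 (among the integer gridlines).
4. Solving for integer coefficients yields p as stated.

3*x^2 - 3*y^2 + z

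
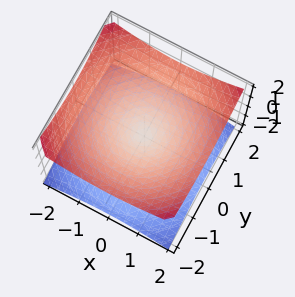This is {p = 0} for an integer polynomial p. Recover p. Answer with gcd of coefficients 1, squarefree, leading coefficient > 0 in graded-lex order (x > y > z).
x^2 + y^2 - 2*z^2

First, degree: two nappes meeting at a single point; a quadric, so deg p = 2.
Next, symmetries: the surface is invariant under rotation about z: p = q(x² + y², z); the z ↦ −z reflection is a symmetry, so z appears only in even powers.
Then, against the integer gridlines: one x-axis crossing is at x = 0; a circular section at z = 1 has radius between 1 and 2; it crosses the z-axis at the gridline z = 0; it meets the y-axis at y = 0 (among the integer gridlines).
Finally, putting this together gives p.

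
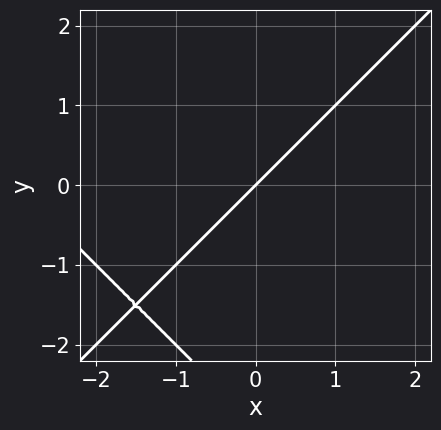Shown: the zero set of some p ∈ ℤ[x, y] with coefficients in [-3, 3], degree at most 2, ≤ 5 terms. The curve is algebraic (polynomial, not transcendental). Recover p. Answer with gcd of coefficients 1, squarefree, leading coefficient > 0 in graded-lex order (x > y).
x^2 - y^2 + 3*x - 3*y

1. The degree is 2 — a generic line meets the curve in up to 2 points.
2. From the visible intercepts: it crosses the x-axis at the gridline x = 0; it meets the y-axis at y = 0 (among the integer gridlines).
3. Matching integer coefficients to the picture gives p.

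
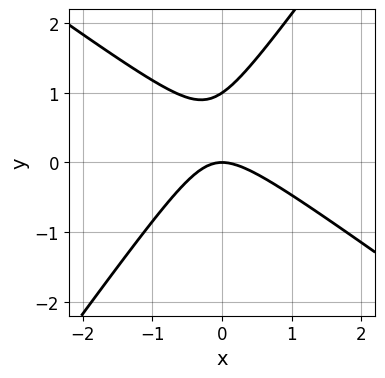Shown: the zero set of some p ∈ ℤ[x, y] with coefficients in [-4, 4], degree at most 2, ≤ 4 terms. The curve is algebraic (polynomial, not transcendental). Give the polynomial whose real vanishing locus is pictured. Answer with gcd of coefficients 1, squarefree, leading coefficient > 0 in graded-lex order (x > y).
3*x^2 + 2*x*y - 3*y^2 + 3*y

1. deg p = 2. No degree-1 curve has this shape.
2. Reading off the gridlines: among the integer gridlines, it crosses the y-axis at y ∈ {0, 1}; it crosses the x-axis at the gridline x = 0.
3. The integer polynomial consistent with all of this is the stated p.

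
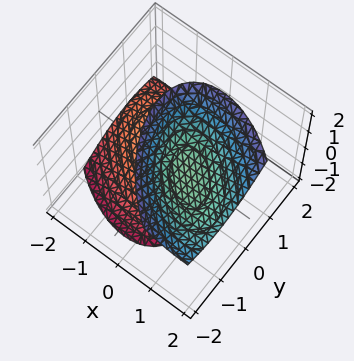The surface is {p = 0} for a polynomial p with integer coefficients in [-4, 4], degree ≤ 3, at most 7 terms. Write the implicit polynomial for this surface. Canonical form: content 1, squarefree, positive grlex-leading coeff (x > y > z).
3*x^2 + 3*x*y - 3*x*z + 3*y^2 - 2*z^2 + 3

There are 2 components. Treating them together as one polynomial.
Degree: the shape is more complex than any degree-1 surface, so deg p = 2.
Reading off the gridlines: no x-intercept at any integer in the box; no y-intercept at any integer in the box.
Solving for integer coefficients yields p as stated.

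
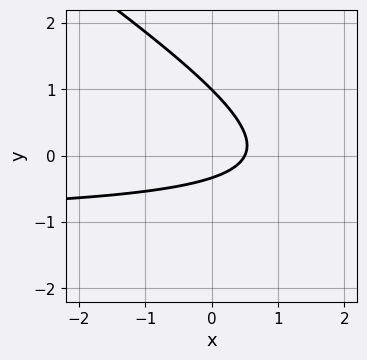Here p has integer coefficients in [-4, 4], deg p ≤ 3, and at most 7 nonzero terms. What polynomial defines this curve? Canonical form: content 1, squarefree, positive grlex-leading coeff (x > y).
1. Degree: the shape is more complex than any degree-1 curve, so deg p = 2.
2. Reading off the gridlines: one y-axis crossing is at y = 1.
3. Together with the visible shape, these determine p as stated.

2*x*y + 3*y^2 + 2*x - 2*y - 1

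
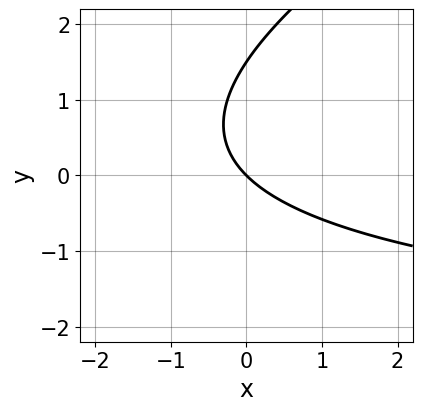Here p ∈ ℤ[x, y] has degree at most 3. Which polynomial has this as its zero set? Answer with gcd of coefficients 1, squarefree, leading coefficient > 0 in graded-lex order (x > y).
First, the degree is 2 — a generic line meets the curve in up to 2 points.
Then, from the visible intercepts: one y-axis crossing is at y = 0; it meets the x-axis at x = 0 (among the integer gridlines).
Finally, matching integer coefficients to the picture gives p.

x*y - 2*y^2 + 3*x + 3*y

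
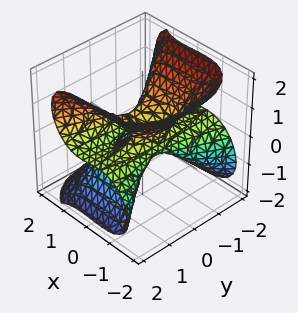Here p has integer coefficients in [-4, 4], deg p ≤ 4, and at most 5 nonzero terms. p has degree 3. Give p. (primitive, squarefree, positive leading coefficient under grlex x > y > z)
First, degree: the shape is more complex than any degree-2 surface, so deg p = 3.
Then, reading off the gridlines: every point of the y-axis in the box is on the surface; it meets the x-axis at x = 0 (among the integer gridlines); it meets the z-axis at z = 0 (among the integer gridlines).
Finally, together with the visible shape, these determine p as stated.

2*x^3 - 2*y^2*z + 2*z^3 - x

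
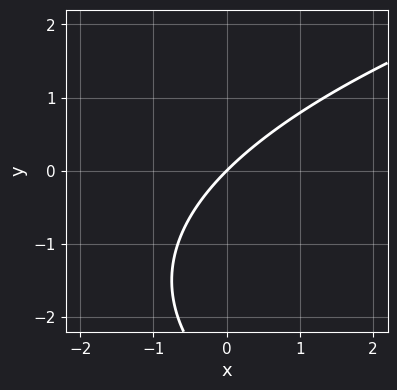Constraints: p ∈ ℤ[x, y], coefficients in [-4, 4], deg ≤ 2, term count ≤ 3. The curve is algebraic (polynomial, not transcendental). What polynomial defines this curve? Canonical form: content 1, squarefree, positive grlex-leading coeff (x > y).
deg p = 2.
Against the integer gridlines: it crosses the y-axis at the gridline y = 0; it meets the x-axis at x = 0 (among the integer gridlines).
Matching integer coefficients to the picture gives p.

y^2 - 3*x + 3*y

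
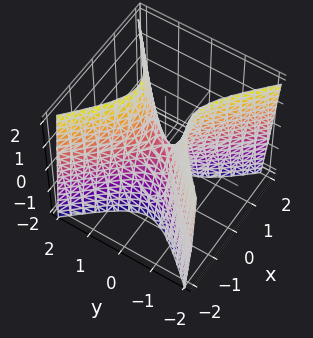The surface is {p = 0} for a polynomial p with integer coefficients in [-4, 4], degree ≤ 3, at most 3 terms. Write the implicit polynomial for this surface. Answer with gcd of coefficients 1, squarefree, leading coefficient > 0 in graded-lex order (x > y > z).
1. Degree: a hyperbolic paraboloid; a quadric, so deg p = 2.
2. Symmetries: mirror symmetry x ↦ −x ⇒ only even powers of x; mirror symmetry y ↦ −y ⇒ only even powers of y.
3. Checking where it meets the axes: it meets the z-axis at z = 0 (among the integer gridlines); one x-axis crossing is at x = 0.
4. These observations pin down the coefficients.

3*x^2 - 3*y^2 + z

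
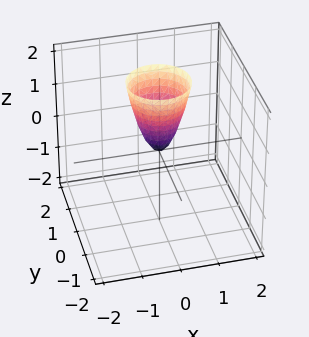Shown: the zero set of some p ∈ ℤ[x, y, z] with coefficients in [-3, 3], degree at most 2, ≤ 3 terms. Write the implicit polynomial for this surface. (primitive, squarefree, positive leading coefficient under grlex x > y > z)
(a) The degree is 2 — a paraboloid; a quadric.
(b) Symmetries: rotational symmetry about the z-axis ⇒ p depends on x, y only through x² + y².
(c) From the axis intercepts and sections: it crosses the z-axis at the gridline z = 0; one x-axis crossing is at x = 0.
(d) Putting this together gives p.

3*x^2 + 3*y^2 - z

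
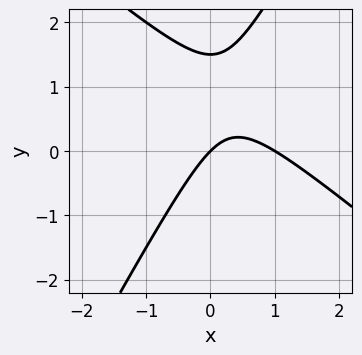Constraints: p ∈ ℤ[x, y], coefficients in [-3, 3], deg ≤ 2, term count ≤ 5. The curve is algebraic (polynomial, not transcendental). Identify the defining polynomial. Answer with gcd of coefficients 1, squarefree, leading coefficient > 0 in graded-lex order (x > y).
deg p = 2. The shape is more complex than any degree-1 curve.
Checking where it meets the axes: it meets the y-axis at y = 0 (among the integer gridlines); among the integer gridlines, it crosses the x-axis at x ∈ {0, 1}.
Solving for integer coefficients yields p as stated.

3*x^2 + 2*x*y - 2*y^2 - 3*x + 3*y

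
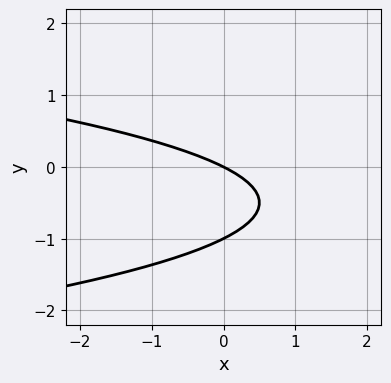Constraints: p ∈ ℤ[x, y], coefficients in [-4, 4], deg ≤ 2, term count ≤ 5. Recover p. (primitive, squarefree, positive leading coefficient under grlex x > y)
2*y^2 + x + 2*y

(a) The degree is 2 — a generic line meets the curve in up to 2 points.
(b) Observable constraints: the y-axis gridline crossings are at y ∈ {-1, 0}; it meets the x-axis at x = 0 (among the integer gridlines).
(c) Fitting integer coefficients to these (and the overall shape) gives p.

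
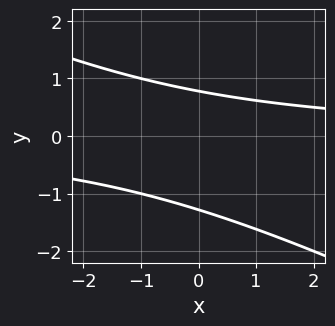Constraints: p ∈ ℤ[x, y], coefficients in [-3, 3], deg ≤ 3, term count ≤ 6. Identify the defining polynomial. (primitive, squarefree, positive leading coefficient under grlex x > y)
x*y + 2*y^2 + y - 2

deg p = 2. The shape is more complex than any degree-1 curve.
From the axis intercepts and sections: the curve avoids every integer x-axis point in the box.
These observations pin down the coefficients.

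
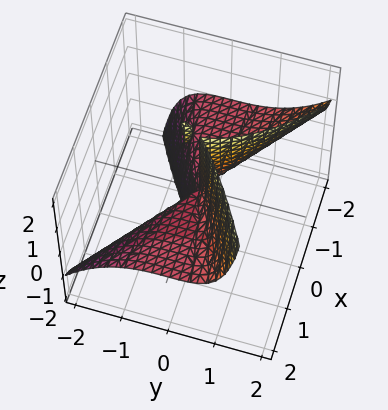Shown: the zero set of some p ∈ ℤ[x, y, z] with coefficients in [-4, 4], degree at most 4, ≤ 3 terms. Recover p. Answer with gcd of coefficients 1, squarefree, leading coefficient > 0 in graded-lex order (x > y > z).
x^2*z - x*y*z - y^3

deg p = 3.
Against the integer gridlines: the visible x-axis segment lies entirely on the surface; the visible z-axis segment lies entirely on the surface; one y-axis crossing is at y = 0.
Putting this together gives p.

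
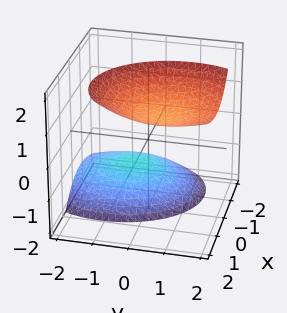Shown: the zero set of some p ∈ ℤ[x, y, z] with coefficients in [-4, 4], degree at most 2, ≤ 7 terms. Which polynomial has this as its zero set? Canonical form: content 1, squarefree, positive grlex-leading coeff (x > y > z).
The picture has 2 separate pieces. Treating them together as one polynomial.
Degree: no degree-1 surface has this shape, so deg p = 2.
From the axis intercepts and sections: no y-intercept at any integer in the box; no x-intercept at any integer in the box.
Assembling these constraints gives the stated polynomial.

3*x^2 - 3*x*z + 2*y^2 - 2*y*z - 2*z^2 + 3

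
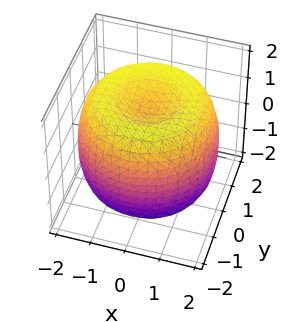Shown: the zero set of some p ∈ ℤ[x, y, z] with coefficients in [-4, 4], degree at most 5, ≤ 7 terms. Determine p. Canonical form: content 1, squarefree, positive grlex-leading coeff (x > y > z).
1. The degree is 4 — the shape is more complex than any degree-3 surface.
2. By symmetry, every cross-section ⟂ z is a circle, so x, y appear only via x² + y².
3. Checking where it meets the axes: a circular section at z = 0 has radius between 1 and 2.
4. These observations pin down the coefficients.

x^4 + 2*x^2*y^2 + y^4 - 3*x^2 - 3*y^2 + 2*z^2 - 3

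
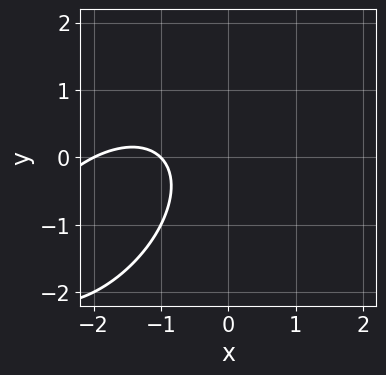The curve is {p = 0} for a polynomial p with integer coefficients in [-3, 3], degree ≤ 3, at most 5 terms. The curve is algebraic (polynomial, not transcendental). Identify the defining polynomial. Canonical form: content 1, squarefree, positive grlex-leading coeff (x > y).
x^2 - x*y + y^2 + 3*x + 2

First, degree: no degree-1 curve has this shape, so deg p = 2.
Next, reading off the gridlines: the x-axis gridline crossings are at x ∈ {-2, -1}; no y-intercept at any integer in the box.
Finally, the integer polynomial consistent with all of this is the stated p.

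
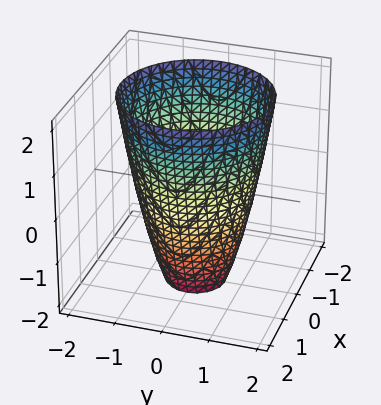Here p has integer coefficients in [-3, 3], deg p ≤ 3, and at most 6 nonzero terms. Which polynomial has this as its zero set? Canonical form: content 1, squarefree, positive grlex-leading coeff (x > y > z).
2*x^2 + 2*y^2 - z - 3

First, degree: a generic line meets the surface in up to 2 points, so deg p = 2.
Next, symmetries: rotational symmetry about the z-axis ⇒ p depends on x, y only through x² + y².
Then, from the axis intercepts and sections: the surface avoids every integer z-axis point in the box; a circular section at z = -1 has radius exactly 1.
Finally, fitting integer coefficients to these (and the overall shape) gives p.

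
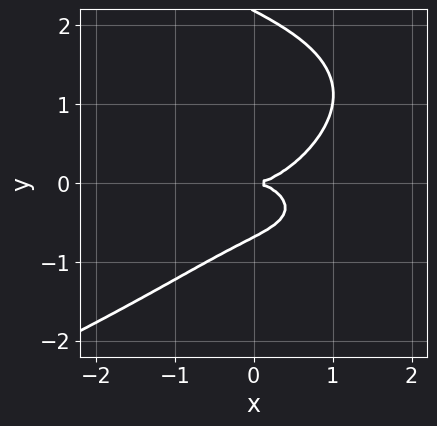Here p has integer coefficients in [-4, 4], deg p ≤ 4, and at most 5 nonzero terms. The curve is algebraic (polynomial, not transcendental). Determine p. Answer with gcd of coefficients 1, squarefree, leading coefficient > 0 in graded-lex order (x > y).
1. deg p = 4. The shape is more complex than any degree-3 curve.
2. Against the integer gridlines: one x-axis crossing is at x = 0; one y-axis crossing is at y = 0.
3. Assembling these constraints gives the stated polynomial.

2*y^4 + x^3 + 3*x*y^2 - 3*y^3 - 3*y^2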